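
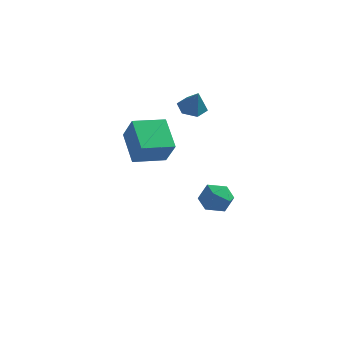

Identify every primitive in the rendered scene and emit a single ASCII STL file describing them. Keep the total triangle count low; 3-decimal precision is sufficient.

solid 
facet normal -0.154 0.515 0.843
outer loop
vertex -1.863 3.371 -3.145
vertex -2.149 2.429 -2.622
vertex -1.085 2.761 -2.631
endloop
endfacet
facet normal 0.352 0.824 0.445
outer loop
vertex -1.863 3.371 -3.145
vertex -1.085 2.761 -2.631
vertex -0.872 3.209 -3.629
endloop
endfacet
facet normal 0.067 0.979 -0.190
outer loop
vertex -1.863 3.371 -3.145
vertex -0.872 3.209 -3.629
vertex -1.805 3.155 -4.237
endloop
endfacet
facet normal -0.614 0.767 -0.184
outer loop
vertex -1.863 3.371 -3.145
vertex -1.805 3.155 -4.237
vertex -2.594 2.673 -3.615
endloop
endfacet
facet normal -0.750 0.480 0.454
outer loop
vertex -1.863 3.371 -3.145
vertex -2.594 2.673 -3.615
vertex -2.149 2.429 -2.622
endloop
endfacet
facet normal 0.873 0.347 0.342
outer loop
vertex -0.872 3.209 -3.629
vertex -1.085 2.761 -2.631
vertex -0.546 2.167 -3.405
endloop
endfacet
facet normal 0.056 -0.152 0.987
outer loop
vertex -1.085 2.761 -2.631
vertex -2.149 2.429 -2.622
vertex -1.335 1.685 -2.783
endloop
endfacet
facet normal -0.911 -0.208 0.357
outer loop
vertex -2.149 2.429 -2.622
vertex -2.594 2.673 -3.615
vertex -2.268 1.631 -3.391
endloop
endfacet
facet normal -0.690 0.256 -0.677
outer loop
vertex -2.594 2.673 -3.615
vertex -1.805 3.155 -4.237
vertex -2.055 2.079 -4.389
endloop
endfacet
facet normal 0.412 0.600 -0.686
outer loop
vertex -1.805 3.155 -4.237
vertex -0.872 3.209 -3.629
vertex -0.991 2.411 -4.398
endloop
endfacet
facet normal 0.614 -0.767 0.184
outer loop
vertex -1.277 1.469 -3.875
vertex -0.546 2.167 -3.405
vertex -1.335 1.685 -2.783
endloop
endfacet
facet normal -0.067 -0.979 0.190
outer loop
vertex -1.277 1.469 -3.875
vertex -1.335 1.685 -2.783
vertex -2.268 1.631 -3.391
endloop
endfacet
facet normal -0.352 -0.824 -0.445
outer loop
vertex -1.277 1.469 -3.875
vertex -2.268 1.631 -3.391
vertex -2.055 2.079 -4.389
endloop
endfacet
facet normal 0.154 -0.515 -0.843
outer loop
vertex -1.277 1.469 -3.875
vertex -2.055 2.079 -4.389
vertex -0.991 2.411 -4.398
endloop
endfacet
facet normal 0.750 -0.480 -0.454
outer loop
vertex -1.277 1.469 -3.875
vertex -0.991 2.411 -4.398
vertex -0.546 2.167 -3.405
endloop
endfacet
facet normal 0.690 -0.256 0.677
outer loop
vertex -1.335 1.685 -2.783
vertex -0.546 2.167 -3.405
vertex -1.085 2.761 -2.631
endloop
endfacet
facet normal -0.412 -0.600 0.686
outer loop
vertex -2.268 1.631 -3.391
vertex -1.335 1.685 -2.783
vertex -2.149 2.429 -2.622
endloop
endfacet
facet normal -0.873 -0.347 -0.342
outer loop
vertex -2.055 2.079 -4.389
vertex -2.268 1.631 -3.391
vertex -2.594 2.673 -3.615
endloop
endfacet
facet normal -0.056 0.152 -0.987
outer loop
vertex -0.991 2.411 -4.398
vertex -2.055 2.079 -4.389
vertex -1.805 3.155 -4.237
endloop
endfacet
facet normal 0.911 0.208 -0.357
outer loop
vertex -0.546 2.167 -3.405
vertex -0.991 2.411 -4.398
vertex -0.872 3.209 -3.629
endloop
endfacet
facet normal -0.596 -0.798 0.090
outer loop
vertex -1.497 -5.192 3.213
vertex -2.786 -4.085 4.481
vertex -2.409 -4.667 1.827
endloop
endfacet
facet normal 0.608 -0.522 -0.598
outer loop
vertex -1.294 -3.175 1.659
vertex -1.497 -5.192 3.213
vertex -2.409 -4.667 1.827
endloop
endfacet
facet normal -0.596 -0.798 0.090
outer loop
vertex -2.409 -4.667 1.827
vertex -2.786 -4.085 4.481
vertex -3.698 -3.56 3.095
endloop
endfacet
facet normal -0.524 0.302 -0.796
outer loop
vertex -3.698 -3.56 3.095
vertex -1.294 -3.175 1.659
vertex -2.409 -4.667 1.827
endloop
endfacet
facet normal 0.524 -0.302 0.796
outer loop
vertex -1.497 -5.192 3.213
vertex -1.671 -2.593 4.313
vertex -2.786 -4.085 4.481
endloop
endfacet
facet normal 0.608 -0.522 -0.598
outer loop
vertex -0.382 -3.7 3.045
vertex -1.497 -5.192 3.213
vertex -1.294 -3.175 1.659
endloop
endfacet
facet normal 0.524 -0.302 0.796
outer loop
vertex -0.382 -3.7 3.045
vertex -1.671 -2.593 4.313
vertex -1.497 -5.192 3.213
endloop
endfacet
facet normal -0.608 0.522 0.598
outer loop
vertex -2.786 -4.085 4.481
vertex -1.671 -2.593 4.313
vertex -3.698 -3.56 3.095
endloop
endfacet
facet normal -0.524 0.302 -0.796
outer loop
vertex -2.583 -2.068 2.927
vertex -1.294 -3.175 1.659
vertex -3.698 -3.56 3.095
endloop
endfacet
facet normal -0.608 0.522 0.598
outer loop
vertex -3.698 -3.56 3.095
vertex -1.671 -2.593 4.313
vertex -2.583 -2.068 2.927
endloop
endfacet
facet normal 0.596 0.798 -0.090
outer loop
vertex -2.583 -2.068 2.927
vertex -0.382 -3.7 3.045
vertex -1.294 -3.175 1.659
endloop
endfacet
facet normal 0.596 0.798 -0.090
outer loop
vertex -1.671 -2.593 4.313
vertex -0.382 -3.7 3.045
vertex -2.583 -2.068 2.927
endloop
endfacet
facet normal -0.428 0.297 -0.854
outer loop
vertex -2.45 1.858 2.762
vertex -3.055 2.303 3.22
vertex -2.306 2.698 2.982
endloop
endfacet
facet normal 0.987 -0.159 -0.038
outer loop
vertex -2.45 1.858 2.762
vertex -2.306 2.698 2.982
vertex -2.385 1.837 4.56
endloop
endfacet
facet normal -0.428 0.296 -0.854
outer loop
vertex -2.306 2.698 2.982
vertex -3.055 2.303 3.22
vertex -2.911 3.143 3.439
endloop
endfacet
facet normal 0.714 0.599 0.362
outer loop
vertex -2.306 2.698 2.982
vertex -2.911 3.143 3.439
vertex -2.385 1.837 4.56
endloop
endfacet
facet normal -0.427 0.296 -0.854
outer loop
vertex -2.911 3.143 3.439
vertex -3.055 2.303 3.22
vertex -3.661 2.748 3.677
endloop
endfacet
facet normal -0.086 0.629 0.773
outer loop
vertex -2.911 3.143 3.439
vertex -3.661 2.748 3.677
vertex -2.385 1.837 4.56
endloop
endfacet
facet normal -0.427 0.296 -0.854
outer loop
vertex -3.661 2.748 3.677
vertex -3.055 2.303 3.22
vertex -3.805 1.908 3.458
endloop
endfacet
facet normal -0.613 -0.099 0.784
outer loop
vertex -3.661 2.748 3.677
vertex -3.805 1.908 3.458
vertex -2.385 1.837 4.56
endloop
endfacet
facet normal -0.428 0.297 -0.854
outer loop
vertex -3.805 1.908 3.458
vertex -3.055 2.303 3.22
vertex -3.2 1.463 3.0
endloop
endfacet
facet normal -0.341 -0.858 0.384
outer loop
vertex -3.805 1.908 3.458
vertex -3.2 1.463 3.0
vertex -2.385 1.837 4.56
endloop
endfacet
facet normal -0.428 0.297 -0.854
outer loop
vertex -3.2 1.463 3.0
vertex -3.055 2.303 3.22
vertex -2.45 1.858 2.762
endloop
endfacet
facet normal 0.459 -0.888 -0.027
outer loop
vertex -3.2 1.463 3.0
vertex -2.45 1.858 2.762
vertex -2.385 1.837 4.56
endloop
endfacet

endsolid


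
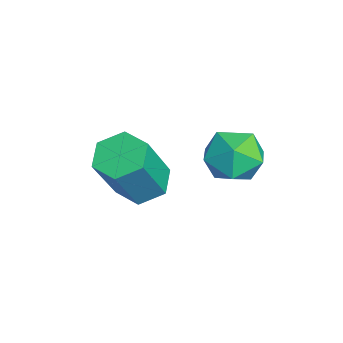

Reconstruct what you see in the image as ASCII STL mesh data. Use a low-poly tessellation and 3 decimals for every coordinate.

solid 
facet normal -0.372 0.320 -0.871
outer loop
vertex -2.364 0.359 -3.428
vertex -2.809 -0.042 -3.385
vertex -2.877 0.508 -3.154
endloop
endfacet
facet normal 0.362 0.914 0.181
outer loop
vertex -2.364 0.359 -3.428
vertex -2.877 0.508 -3.154
vertex -1.786 -0.138 -2.078
endloop
endfacet
facet normal 0.363 0.914 0.180
outer loop
vertex -1.786 -0.138 -2.078
vertex -2.877 0.508 -3.154
vertex -2.299 0.012 -1.804
endloop
endfacet
facet normal 0.372 -0.320 0.871
outer loop
vertex -1.786 -0.138 -2.078
vertex -2.299 0.012 -1.804
vertex -2.231 -0.538 -2.035
endloop
endfacet
facet normal -0.373 0.320 -0.871
outer loop
vertex -2.877 0.508 -3.154
vertex -2.809 -0.042 -3.385
vertex -3.321 0.107 -3.111
endloop
endfacet
facet normal -0.559 0.671 0.486
outer loop
vertex -2.877 0.508 -3.154
vertex -3.321 0.107 -3.111
vertex -2.299 0.012 -1.804
endloop
endfacet
facet normal -0.559 0.672 0.486
outer loop
vertex -2.299 0.012 -1.804
vertex -3.321 0.107 -3.111
vertex -2.744 -0.389 -1.761
endloop
endfacet
facet normal 0.372 -0.320 0.871
outer loop
vertex -2.299 0.012 -1.804
vertex -2.744 -0.389 -1.761
vertex -2.231 -0.538 -2.035
endloop
endfacet
facet normal -0.373 0.321 -0.871
outer loop
vertex -3.321 0.107 -3.111
vertex -2.809 -0.042 -3.385
vertex -3.254 -0.442 -3.342
endloop
endfacet
facet normal -0.921 -0.241 0.305
outer loop
vertex -3.321 0.107 -3.111
vertex -3.254 -0.442 -3.342
vertex -2.744 -0.389 -1.761
endloop
endfacet
facet normal -0.921 -0.242 0.305
outer loop
vertex -2.744 -0.389 -1.761
vertex -3.254 -0.442 -3.342
vertex -2.676 -0.939 -1.992
endloop
endfacet
facet normal 0.372 -0.320 0.871
outer loop
vertex -2.744 -0.389 -1.761
vertex -2.676 -0.939 -1.992
vertex -2.231 -0.538 -2.035
endloop
endfacet
facet normal -0.372 0.320 -0.871
outer loop
vertex -3.254 -0.442 -3.342
vertex -2.809 -0.042 -3.385
vertex -2.741 -0.592 -3.616
endloop
endfacet
facet normal -0.364 -0.914 -0.181
outer loop
vertex -3.254 -0.442 -3.342
vertex -2.741 -0.592 -3.616
vertex -2.676 -0.939 -1.992
endloop
endfacet
facet normal -0.362 -0.914 -0.181
outer loop
vertex -2.676 -0.939 -1.992
vertex -2.741 -0.592 -3.616
vertex -2.163 -1.088 -2.266
endloop
endfacet
facet normal 0.372 -0.320 0.871
outer loop
vertex -2.676 -0.939 -1.992
vertex -2.163 -1.088 -2.266
vertex -2.231 -0.538 -2.035
endloop
endfacet
facet normal -0.372 0.320 -0.871
outer loop
vertex -2.741 -0.592 -3.616
vertex -2.809 -0.042 -3.385
vertex -2.296 -0.191 -3.659
endloop
endfacet
facet normal 0.559 -0.672 -0.486
outer loop
vertex -2.741 -0.592 -3.616
vertex -2.296 -0.191 -3.659
vertex -2.163 -1.088 -2.266
endloop
endfacet
facet normal 0.559 -0.672 -0.486
outer loop
vertex -2.163 -1.088 -2.266
vertex -2.296 -0.191 -3.659
vertex -1.719 -0.687 -2.309
endloop
endfacet
facet normal 0.373 -0.320 0.871
outer loop
vertex -2.163 -1.088 -2.266
vertex -1.719 -0.687 -2.309
vertex -2.231 -0.538 -2.035
endloop
endfacet
facet normal -0.372 0.320 -0.871
outer loop
vertex -2.296 -0.191 -3.659
vertex -2.809 -0.042 -3.385
vertex -2.364 0.359 -3.428
endloop
endfacet
facet normal 0.921 0.242 -0.305
outer loop
vertex -2.296 -0.191 -3.659
vertex -2.364 0.359 -3.428
vertex -1.719 -0.687 -2.309
endloop
endfacet
facet normal 0.921 0.241 -0.306
outer loop
vertex -1.719 -0.687 -2.309
vertex -2.364 0.359 -3.428
vertex -1.786 -0.138 -2.078
endloop
endfacet
facet normal 0.373 -0.321 0.871
outer loop
vertex -1.719 -0.687 -2.309
vertex -1.786 -0.138 -2.078
vertex -2.231 -0.538 -2.035
endloop
endfacet
facet normal -0.632 0.132 0.764
outer loop
vertex -1.973 1.651 -1.38
vertex -1.592 1.235 -0.993
vertex -1.464 1.907 -1.003
endloop
endfacet
facet normal -0.614 0.709 0.347
outer loop
vertex -1.973 1.651 -1.38
vertex -1.464 1.907 -1.003
vertex -1.564 2.132 -1.64
endloop
endfacet
facet normal -0.800 0.511 -0.313
outer loop
vertex -1.973 1.651 -1.38
vertex -1.564 2.132 -1.64
vertex -1.753 1.6 -2.025
endloop
endfacet
facet normal -0.934 -0.189 -0.304
outer loop
vertex -1.973 1.651 -1.38
vertex -1.753 1.6 -2.025
vertex -1.771 1.046 -1.625
endloop
endfacet
facet normal -0.830 -0.424 0.362
outer loop
vertex -1.973 1.651 -1.38
vertex -1.771 1.046 -1.625
vertex -1.592 1.235 -0.993
endloop
endfacet
facet normal 0.061 0.944 0.324
outer loop
vertex -1.564 2.132 -1.64
vertex -1.464 1.907 -1.003
vertex -0.929 2.014 -1.415
endloop
endfacet
facet normal 0.031 0.009 0.999
outer loop
vertex -1.464 1.907 -1.003
vertex -1.592 1.235 -0.993
vertex -0.947 1.46 -1.015
endloop
endfacet
facet normal -0.289 -0.892 0.349
outer loop
vertex -1.592 1.235 -0.993
vertex -1.771 1.046 -1.625
vertex -1.136 0.928 -1.4
endloop
endfacet
facet normal -0.458 -0.510 -0.728
outer loop
vertex -1.771 1.046 -1.625
vertex -1.753 1.6 -2.025
vertex -1.236 1.153 -2.037
endloop
endfacet
facet normal -0.243 0.624 -0.743
outer loop
vertex -1.753 1.6 -2.025
vertex -1.564 2.132 -1.64
vertex -1.108 1.825 -2.047
endloop
endfacet
facet normal 0.934 0.189 0.304
outer loop
vertex -0.727 1.409 -1.66
vertex -0.929 2.014 -1.415
vertex -0.947 1.46 -1.015
endloop
endfacet
facet normal 0.800 -0.511 0.313
outer loop
vertex -0.727 1.409 -1.66
vertex -0.947 1.46 -1.015
vertex -1.136 0.928 -1.4
endloop
endfacet
facet normal 0.614 -0.709 -0.347
outer loop
vertex -0.727 1.409 -1.66
vertex -1.136 0.928 -1.4
vertex -1.236 1.153 -2.037
endloop
endfacet
facet normal 0.632 -0.132 -0.764
outer loop
vertex -0.727 1.409 -1.66
vertex -1.236 1.153 -2.037
vertex -1.108 1.825 -2.047
endloop
endfacet
facet normal 0.830 0.424 -0.362
outer loop
vertex -0.727 1.409 -1.66
vertex -1.108 1.825 -2.047
vertex -0.929 2.014 -1.415
endloop
endfacet
facet normal 0.458 0.510 0.728
outer loop
vertex -0.947 1.46 -1.015
vertex -0.929 2.014 -1.415
vertex -1.464 1.907 -1.003
endloop
endfacet
facet normal 0.243 -0.624 0.743
outer loop
vertex -1.136 0.928 -1.4
vertex -0.947 1.46 -1.015
vertex -1.592 1.235 -0.993
endloop
endfacet
facet normal -0.061 -0.944 -0.324
outer loop
vertex -1.236 1.153 -2.037
vertex -1.136 0.928 -1.4
vertex -1.771 1.046 -1.625
endloop
endfacet
facet normal -0.031 -0.009 -0.999
outer loop
vertex -1.108 1.825 -2.047
vertex -1.236 1.153 -2.037
vertex -1.753 1.6 -2.025
endloop
endfacet
facet normal 0.289 0.892 -0.349
outer loop
vertex -0.929 2.014 -1.415
vertex -1.108 1.825 -2.047
vertex -1.564 2.132 -1.64
endloop
endfacet

endsolid


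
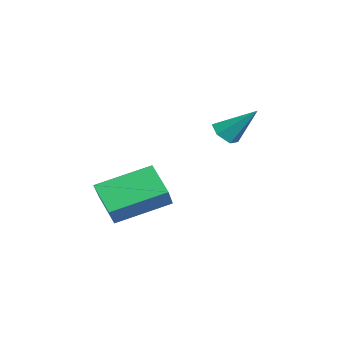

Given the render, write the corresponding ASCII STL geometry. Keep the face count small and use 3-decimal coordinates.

solid 
facet normal -0.283 -0.642 -0.713
outer loop
vertex 1.903 2.329 0.399
vertex 1.467 2.631 0.3
vertex 1.927 2.725 0.033
endloop
endfacet
facet normal 0.999 -0.014 0.051
outer loop
vertex 1.903 2.329 0.399
vertex 1.927 2.725 0.033
vertex 1.873 3.549 1.32
endloop
endfacet
facet normal -0.283 -0.641 -0.714
outer loop
vertex 1.927 2.725 0.033
vertex 1.467 2.631 0.3
vertex 1.491 3.028 -0.066
endloop
endfacet
facet normal 0.580 0.697 -0.422
outer loop
vertex 1.927 2.725 0.033
vertex 1.491 3.028 -0.066
vertex 1.873 3.549 1.32
endloop
endfacet
facet normal -0.285 -0.640 -0.713
outer loop
vertex 1.491 3.028 -0.066
vertex 1.467 2.631 0.3
vertex 1.031 2.934 0.202
endloop
endfacet
facet normal -0.332 0.910 -0.250
outer loop
vertex 1.491 3.028 -0.066
vertex 1.031 2.934 0.202
vertex 1.873 3.549 1.32
endloop
endfacet
facet normal -0.285 -0.641 -0.712
outer loop
vertex 1.031 2.934 0.202
vertex 1.467 2.631 0.3
vertex 1.007 2.538 0.568
endloop
endfacet
facet normal -0.822 0.412 0.392
outer loop
vertex 1.031 2.934 0.202
vertex 1.007 2.538 0.568
vertex 1.873 3.549 1.32
endloop
endfacet
facet normal -0.285 -0.642 -0.712
outer loop
vertex 1.007 2.538 0.568
vertex 1.467 2.631 0.3
vertex 1.443 2.235 0.667
endloop
endfacet
facet normal -0.403 -0.298 0.865
outer loop
vertex 1.007 2.538 0.568
vertex 1.443 2.235 0.667
vertex 1.873 3.549 1.32
endloop
endfacet
facet normal -0.283 -0.643 -0.712
outer loop
vertex 1.443 2.235 0.667
vertex 1.467 2.631 0.3
vertex 1.903 2.329 0.399
endloop
endfacet
facet normal 0.508 -0.511 0.693
outer loop
vertex 1.443 2.235 0.667
vertex 1.903 2.329 0.399
vertex 1.873 3.549 1.32
endloop
endfacet
facet normal -0.688 -0.325 0.649
outer loop
vertex 2.846 -1.441 -1.209
vertex 2.655 0.314 -0.533
vertex 2.006 -1.23 -1.995
endloop
endfacet
facet normal 0.101 -0.929 -0.357
outer loop
vertex 2.845 -0.834 -2.787
vertex 2.846 -1.441 -1.209
vertex 2.006 -1.23 -1.995
endloop
endfacet
facet normal -0.688 -0.325 0.649
outer loop
vertex 2.006 -1.23 -1.995
vertex 2.655 0.314 -0.533
vertex 1.814 0.525 -1.319
endloop
endfacet
facet normal -0.719 0.180 -0.671
outer loop
vertex 1.814 0.525 -1.319
vertex 2.845 -0.834 -2.787
vertex 2.006 -1.23 -1.995
endloop
endfacet
facet normal 0.719 -0.180 0.671
outer loop
vertex 2.846 -1.441 -1.209
vertex 3.494 0.71 -1.325
vertex 2.655 0.314 -0.533
endloop
endfacet
facet normal 0.101 -0.929 -0.357
outer loop
vertex 3.686 -1.045 -2.001
vertex 2.846 -1.441 -1.209
vertex 2.845 -0.834 -2.787
endloop
endfacet
facet normal 0.718 -0.180 0.672
outer loop
vertex 3.686 -1.045 -2.001
vertex 3.494 0.71 -1.325
vertex 2.846 -1.441 -1.209
endloop
endfacet
facet normal -0.101 0.929 0.357
outer loop
vertex 2.655 0.314 -0.533
vertex 3.494 0.71 -1.325
vertex 1.814 0.525 -1.319
endloop
endfacet
facet normal -0.718 0.181 -0.672
outer loop
vertex 2.654 0.921 -2.111
vertex 2.845 -0.834 -2.787
vertex 1.814 0.525 -1.319
endloop
endfacet
facet normal -0.101 0.929 0.357
outer loop
vertex 1.814 0.525 -1.319
vertex 3.494 0.71 -1.325
vertex 2.654 0.921 -2.111
endloop
endfacet
facet normal 0.688 0.325 -0.649
outer loop
vertex 2.654 0.921 -2.111
vertex 3.686 -1.045 -2.001
vertex 2.845 -0.834 -2.787
endloop
endfacet
facet normal 0.688 0.325 -0.648
outer loop
vertex 3.494 0.71 -1.325
vertex 3.686 -1.045 -2.001
vertex 2.654 0.921 -2.111
endloop
endfacet

endsolid


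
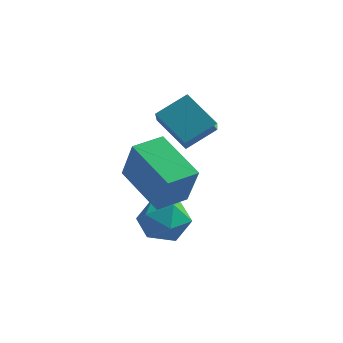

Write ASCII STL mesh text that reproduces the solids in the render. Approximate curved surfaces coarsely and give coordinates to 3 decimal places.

solid 
facet normal -0.760 0.170 0.628
outer loop
vertex -0.895 0.313 1.05
vertex -1.399 1.476 0.125
vertex -1.647 -0.551 0.374
endloop
endfacet
facet normal 0.321 -0.741 0.590
outer loop
vertex -0.461 -0.816 -0.605
vertex -0.895 0.313 1.05
vertex -1.647 -0.551 0.374
endloop
endfacet
facet normal -0.760 0.170 0.627
outer loop
vertex -1.647 -0.551 0.374
vertex -1.399 1.476 0.125
vertex -2.151 0.612 -0.552
endloop
endfacet
facet normal -0.565 -0.650 -0.509
outer loop
vertex -2.151 0.612 -0.552
vertex -0.461 -0.816 -0.605
vertex -1.647 -0.551 0.374
endloop
endfacet
facet normal 0.565 0.650 0.509
outer loop
vertex -0.895 0.313 1.05
vertex -0.213 1.211 -0.854
vertex -1.399 1.476 0.125
endloop
endfacet
facet normal 0.321 -0.741 0.590
outer loop
vertex 0.291 0.048 0.072
vertex -0.895 0.313 1.05
vertex -0.461 -0.816 -0.605
endloop
endfacet
facet normal 0.565 0.650 0.509
outer loop
vertex 0.291 0.048 0.072
vertex -0.213 1.211 -0.854
vertex -0.895 0.313 1.05
endloop
endfacet
facet normal -0.321 0.741 -0.589
outer loop
vertex -1.399 1.476 0.125
vertex -0.213 1.211 -0.854
vertex -2.151 0.612 -0.552
endloop
endfacet
facet normal -0.565 -0.650 -0.509
outer loop
vertex -0.965 0.347 -1.53
vertex -0.461 -0.816 -0.605
vertex -2.151 0.612 -0.552
endloop
endfacet
facet normal -0.321 0.741 -0.590
outer loop
vertex -2.151 0.612 -0.552
vertex -0.213 1.211 -0.854
vertex -0.965 0.347 -1.53
endloop
endfacet
facet normal 0.760 -0.170 -0.627
outer loop
vertex -0.965 0.347 -1.53
vertex 0.291 0.048 0.072
vertex -0.461 -0.816 -0.605
endloop
endfacet
facet normal 0.760 -0.170 -0.627
outer loop
vertex -0.213 1.211 -0.854
vertex 0.291 0.048 0.072
vertex -0.965 0.347 -1.53
endloop
endfacet
facet normal -0.207 -0.256 0.944
outer loop
vertex -1.127 -1.877 -2.82
vertex -0.919 -2.81 -3.027
vertex -0.215 -2.21 -2.71
endloop
endfacet
facet normal 0.041 0.413 0.910
outer loop
vertex -1.127 -1.877 -2.82
vertex -0.215 -2.21 -2.71
vertex -0.369 -1.328 -3.103
endloop
endfacet
facet normal -0.390 0.786 0.480
outer loop
vertex -1.127 -1.877 -2.82
vertex -0.369 -1.328 -3.103
vertex -1.168 -1.382 -3.663
endloop
endfacet
facet normal -0.904 0.348 0.248
outer loop
vertex -1.127 -1.877 -2.82
vertex -1.168 -1.382 -3.663
vertex -1.508 -2.298 -3.616
endloop
endfacet
facet normal -0.792 -0.295 0.535
outer loop
vertex -1.127 -1.877 -2.82
vertex -1.508 -2.298 -3.616
vertex -0.919 -2.81 -3.027
endloop
endfacet
facet normal 0.688 0.392 0.611
outer loop
vertex -0.369 -1.328 -3.103
vertex -0.215 -2.21 -2.71
vertex 0.308 -1.922 -3.484
endloop
endfacet
facet normal 0.286 -0.688 0.667
outer loop
vertex -0.215 -2.21 -2.71
vertex -0.919 -2.81 -3.027
vertex -0.032 -2.838 -3.437
endloop
endfacet
facet normal -0.658 -0.753 0.004
outer loop
vertex -0.919 -2.81 -3.027
vertex -1.508 -2.298 -3.616
vertex -0.831 -2.892 -3.997
endloop
endfacet
facet normal -0.840 0.288 -0.460
outer loop
vertex -1.508 -2.298 -3.616
vertex -1.168 -1.382 -3.663
vertex -0.985 -2.01 -4.39
endloop
endfacet
facet normal -0.008 0.996 -0.085
outer loop
vertex -1.168 -1.382 -3.663
vertex -0.369 -1.328 -3.103
vertex -0.281 -1.41 -4.073
endloop
endfacet
facet normal 0.904 -0.348 -0.248
outer loop
vertex -0.073 -2.343 -4.28
vertex 0.308 -1.922 -3.484
vertex -0.032 -2.838 -3.437
endloop
endfacet
facet normal 0.390 -0.786 -0.480
outer loop
vertex -0.073 -2.343 -4.28
vertex -0.032 -2.838 -3.437
vertex -0.831 -2.892 -3.997
endloop
endfacet
facet normal -0.041 -0.413 -0.910
outer loop
vertex -0.073 -2.343 -4.28
vertex -0.831 -2.892 -3.997
vertex -0.985 -2.01 -4.39
endloop
endfacet
facet normal 0.207 0.256 -0.944
outer loop
vertex -0.073 -2.343 -4.28
vertex -0.985 -2.01 -4.39
vertex -0.281 -1.41 -4.073
endloop
endfacet
facet normal 0.792 0.295 -0.535
outer loop
vertex -0.073 -2.343 -4.28
vertex -0.281 -1.41 -4.073
vertex 0.308 -1.922 -3.484
endloop
endfacet
facet normal 0.840 -0.288 0.460
outer loop
vertex -0.032 -2.838 -3.437
vertex 0.308 -1.922 -3.484
vertex -0.215 -2.21 -2.71
endloop
endfacet
facet normal 0.008 -0.996 0.085
outer loop
vertex -0.831 -2.892 -3.997
vertex -0.032 -2.838 -3.437
vertex -0.919 -2.81 -3.027
endloop
endfacet
facet normal -0.688 -0.392 -0.611
outer loop
vertex -0.985 -2.01 -4.39
vertex -0.831 -2.892 -3.997
vertex -1.508 -2.298 -3.616
endloop
endfacet
facet normal -0.286 0.688 -0.667
outer loop
vertex -0.281 -1.41 -4.073
vertex -0.985 -2.01 -4.39
vertex -1.168 -1.382 -3.663
endloop
endfacet
facet normal 0.658 0.753 -0.004
outer loop
vertex 0.308 -1.922 -3.484
vertex -0.281 -1.41 -4.073
vertex -0.369 -1.328 -3.103
endloop
endfacet
facet normal -0.804 0.406 0.435
outer loop
vertex -1.449 -2.648 -0.107
vertex -0.871 -1.6 -0.017
vertex -2.068 -2.171 -1.695
endloop
endfacet
facet normal -0.482 -0.873 -0.074
outer loop
vertex -0.429 -3.0 -2.583
vertex -1.449 -2.648 -0.107
vertex -2.068 -2.171 -1.695
endloop
endfacet
facet normal -0.804 0.406 0.435
outer loop
vertex -2.068 -2.171 -1.695
vertex -0.871 -1.6 -0.017
vertex -1.49 -1.123 -1.606
endloop
endfacet
facet normal -0.350 0.269 -0.897
outer loop
vertex -1.49 -1.123 -1.606
vertex -0.429 -3.0 -2.583
vertex -2.068 -2.171 -1.695
endloop
endfacet
facet normal 0.350 -0.270 0.897
outer loop
vertex -1.449 -2.648 -0.107
vertex 0.768 -2.429 -0.905
vertex -0.871 -1.6 -0.017
endloop
endfacet
facet normal -0.482 -0.873 -0.074
outer loop
vertex 0.19 -3.477 -0.994
vertex -1.449 -2.648 -0.107
vertex -0.429 -3.0 -2.583
endloop
endfacet
facet normal 0.350 -0.269 0.897
outer loop
vertex 0.19 -3.477 -0.994
vertex 0.768 -2.429 -0.905
vertex -1.449 -2.648 -0.107
endloop
endfacet
facet normal 0.482 0.873 0.074
outer loop
vertex -0.871 -1.6 -0.017
vertex 0.768 -2.429 -0.905
vertex -1.49 -1.123 -1.606
endloop
endfacet
facet normal -0.349 0.270 -0.897
outer loop
vertex 0.149 -1.952 -2.493
vertex -0.429 -3.0 -2.583
vertex -1.49 -1.123 -1.606
endloop
endfacet
facet normal 0.482 0.873 0.074
outer loop
vertex -1.49 -1.123 -1.606
vertex 0.768 -2.429 -0.905
vertex 0.149 -1.952 -2.493
endloop
endfacet
facet normal 0.804 -0.406 -0.435
outer loop
vertex 0.149 -1.952 -2.493
vertex 0.19 -3.477 -0.994
vertex -0.429 -3.0 -2.583
endloop
endfacet
facet normal 0.803 -0.406 -0.435
outer loop
vertex 0.768 -2.429 -0.905
vertex 0.19 -3.477 -0.994
vertex 0.149 -1.952 -2.493
endloop
endfacet

endsolid


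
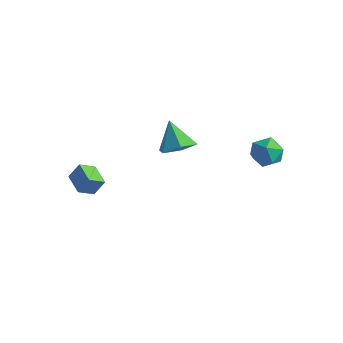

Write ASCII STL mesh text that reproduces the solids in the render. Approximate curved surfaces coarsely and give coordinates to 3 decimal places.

solid 
facet normal 0.492 -0.180 -0.852
outer loop
vertex -1.401 1.313 -2.012
vertex -2.039 1.83 -2.49
vertex -1.264 2.245 -2.13
endloop
endfacet
facet normal 0.528 0.030 0.849
outer loop
vertex -1.401 1.313 -2.012
vertex -1.264 2.245 -2.13
vertex -2.801 2.11 -1.17
endloop
endfacet
facet normal 0.492 -0.181 -0.852
outer loop
vertex -1.264 2.245 -2.13
vertex -2.039 1.83 -2.49
vertex -1.901 2.763 -2.608
endloop
endfacet
facet normal 0.260 0.808 0.529
outer loop
vertex -1.264 2.245 -2.13
vertex -1.901 2.763 -2.608
vertex -2.801 2.11 -1.17
endloop
endfacet
facet normal 0.492 -0.181 -0.852
outer loop
vertex -1.901 2.763 -2.608
vertex -2.039 1.83 -2.49
vertex -2.676 2.348 -2.968
endloop
endfacet
facet normal -0.499 0.863 0.080
outer loop
vertex -1.901 2.763 -2.608
vertex -2.676 2.348 -2.968
vertex -2.801 2.11 -1.17
endloop
endfacet
facet normal 0.492 -0.181 -0.852
outer loop
vertex -2.676 2.348 -2.968
vertex -2.039 1.83 -2.49
vertex -2.814 1.415 -2.85
endloop
endfacet
facet normal -0.989 0.140 -0.050
outer loop
vertex -2.676 2.348 -2.968
vertex -2.814 1.415 -2.85
vertex -2.801 2.11 -1.17
endloop
endfacet
facet normal 0.492 -0.180 -0.852
outer loop
vertex -2.814 1.415 -2.85
vertex -2.039 1.83 -2.49
vertex -2.176 0.898 -2.372
endloop
endfacet
facet normal -0.720 -0.639 0.270
outer loop
vertex -2.814 1.415 -2.85
vertex -2.176 0.898 -2.372
vertex -2.801 2.11 -1.17
endloop
endfacet
facet normal 0.492 -0.180 -0.852
outer loop
vertex -2.176 0.898 -2.372
vertex -2.039 1.83 -2.49
vertex -1.401 1.313 -2.012
endloop
endfacet
facet normal 0.038 -0.694 0.719
outer loop
vertex -2.176 0.898 -2.372
vertex -1.401 1.313 -2.012
vertex -2.801 2.11 -1.17
endloop
endfacet
facet normal -0.315 0.860 0.401
outer loop
vertex 2.465 3.38 -0.994
vertex 1.677 3.045 -0.895
vertex 2.261 2.966 -0.266
endloop
endfacet
facet normal 0.377 0.756 0.535
outer loop
vertex 2.465 3.38 -0.994
vertex 2.261 2.966 -0.266
vertex 3.032 2.841 -0.633
endloop
endfacet
facet normal 0.716 0.692 -0.090
outer loop
vertex 2.465 3.38 -0.994
vertex 3.032 2.841 -0.633
vertex 2.923 2.842 -1.488
endloop
endfacet
facet normal 0.232 0.758 -0.610
outer loop
vertex 2.465 3.38 -0.994
vertex 2.923 2.842 -1.488
vertex 2.086 2.968 -1.65
endloop
endfacet
facet normal -0.405 0.861 -0.307
outer loop
vertex 2.465 3.38 -0.994
vertex 2.086 2.968 -1.65
vertex 1.677 3.045 -0.895
endloop
endfacet
facet normal 0.444 0.137 0.886
outer loop
vertex 3.032 2.841 -0.633
vertex 2.261 2.966 -0.266
vertex 2.594 2.172 -0.31
endloop
endfacet
facet normal -0.678 0.306 0.668
outer loop
vertex 2.261 2.966 -0.266
vertex 1.677 3.045 -0.895
vertex 1.757 2.298 -0.472
endloop
endfacet
facet normal -0.823 0.308 -0.477
outer loop
vertex 1.677 3.045 -0.895
vertex 2.086 2.968 -1.65
vertex 1.648 2.299 -1.327
endloop
endfacet
facet normal 0.209 0.141 -0.968
outer loop
vertex 2.086 2.968 -1.65
vertex 2.923 2.842 -1.488
vertex 2.419 2.174 -1.694
endloop
endfacet
facet normal 0.991 0.035 -0.126
outer loop
vertex 2.923 2.842 -1.488
vertex 3.032 2.841 -0.633
vertex 3.003 2.095 -1.065
endloop
endfacet
facet normal -0.232 -0.758 0.610
outer loop
vertex 2.215 1.76 -0.966
vertex 2.594 2.172 -0.31
vertex 1.757 2.298 -0.472
endloop
endfacet
facet normal -0.716 -0.692 0.090
outer loop
vertex 2.215 1.76 -0.966
vertex 1.757 2.298 -0.472
vertex 1.648 2.299 -1.327
endloop
endfacet
facet normal -0.377 -0.756 -0.535
outer loop
vertex 2.215 1.76 -0.966
vertex 1.648 2.299 -1.327
vertex 2.419 2.174 -1.694
endloop
endfacet
facet normal 0.315 -0.860 -0.401
outer loop
vertex 2.215 1.76 -0.966
vertex 2.419 2.174 -1.694
vertex 3.003 2.095 -1.065
endloop
endfacet
facet normal 0.405 -0.861 0.307
outer loop
vertex 2.215 1.76 -0.966
vertex 3.003 2.095 -1.065
vertex 2.594 2.172 -0.31
endloop
endfacet
facet normal -0.209 -0.141 0.968
outer loop
vertex 1.757 2.298 -0.472
vertex 2.594 2.172 -0.31
vertex 2.261 2.966 -0.266
endloop
endfacet
facet normal -0.991 -0.035 0.126
outer loop
vertex 1.648 2.299 -1.327
vertex 1.757 2.298 -0.472
vertex 1.677 3.045 -0.895
endloop
endfacet
facet normal -0.444 -0.137 -0.886
outer loop
vertex 2.419 2.174 -1.694
vertex 1.648 2.299 -1.327
vertex 2.086 2.968 -1.65
endloop
endfacet
facet normal 0.678 -0.306 -0.668
outer loop
vertex 3.003 2.095 -1.065
vertex 2.419 2.174 -1.694
vertex 2.923 2.842 -1.488
endloop
endfacet
facet normal 0.823 -0.308 0.477
outer loop
vertex 2.594 2.172 -0.31
vertex 3.003 2.095 -1.065
vertex 3.032 2.841 -0.633
endloop
endfacet
facet normal -0.354 -0.423 -0.834
outer loop
vertex -2.936 -3.953 -2.229
vertex -3.943 -3.446 -2.059
vertex -2.655 -3.235 -2.712
endloop
endfacet
facet normal 0.883 -0.445 -0.148
outer loop
vertex -2.337 -2.854 -1.961
vertex -2.936 -3.953 -2.229
vertex -2.655 -3.235 -2.712
endloop
endfacet
facet normal -0.354 -0.423 -0.834
outer loop
vertex -2.655 -3.235 -2.712
vertex -3.943 -3.446 -2.059
vertex -3.662 -2.728 -2.542
endloop
endfacet
facet normal 0.308 0.790 -0.531
outer loop
vertex -3.662 -2.728 -2.542
vertex -2.337 -2.854 -1.961
vertex -2.655 -3.235 -2.712
endloop
endfacet
facet normal -0.308 -0.790 0.531
outer loop
vertex -2.936 -3.953 -2.229
vertex -3.625 -3.065 -1.308
vertex -3.943 -3.446 -2.059
endloop
endfacet
facet normal 0.883 -0.445 -0.148
outer loop
vertex -2.618 -3.572 -1.478
vertex -2.936 -3.953 -2.229
vertex -2.337 -2.854 -1.961
endloop
endfacet
facet normal -0.308 -0.790 0.531
outer loop
vertex -2.618 -3.572 -1.478
vertex -3.625 -3.065 -1.308
vertex -2.936 -3.953 -2.229
endloop
endfacet
facet normal -0.883 0.445 0.148
outer loop
vertex -3.943 -3.446 -2.059
vertex -3.625 -3.065 -1.308
vertex -3.662 -2.728 -2.542
endloop
endfacet
facet normal 0.308 0.790 -0.531
outer loop
vertex -3.344 -2.347 -1.791
vertex -2.337 -2.854 -1.961
vertex -3.662 -2.728 -2.542
endloop
endfacet
facet normal -0.883 0.445 0.148
outer loop
vertex -3.662 -2.728 -2.542
vertex -3.625 -3.065 -1.308
vertex -3.344 -2.347 -1.791
endloop
endfacet
facet normal 0.354 0.423 0.834
outer loop
vertex -3.344 -2.347 -1.791
vertex -2.618 -3.572 -1.478
vertex -2.337 -2.854 -1.961
endloop
endfacet
facet normal 0.354 0.423 0.834
outer loop
vertex -3.625 -3.065 -1.308
vertex -2.618 -3.572 -1.478
vertex -3.344 -2.347 -1.791
endloop
endfacet

endsolid


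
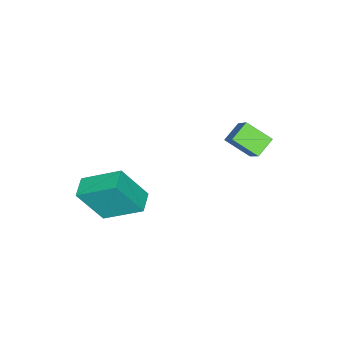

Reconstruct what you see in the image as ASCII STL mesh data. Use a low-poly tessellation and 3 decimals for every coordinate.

solid 
facet normal -0.899 -0.419 0.128
outer loop
vertex 1.59 -1.184 1.571
vertex 0.994 -0.375 0.029
vertex 2.147 -2.686 0.567
endloop
endfacet
facet normal 0.323 -0.440 0.838
outer loop
vertex 2.966 -2.305 0.451
vertex 1.59 -1.184 1.571
vertex 2.147 -2.686 0.567
endloop
endfacet
facet normal -0.899 -0.419 0.127
outer loop
vertex 2.147 -2.686 0.567
vertex 0.994 -0.375 0.029
vertex 1.552 -1.877 -0.974
endloop
endfacet
facet normal 0.294 -0.795 -0.531
outer loop
vertex 1.552 -1.877 -0.974
vertex 2.966 -2.305 0.451
vertex 2.147 -2.686 0.567
endloop
endfacet
facet normal -0.295 0.795 0.531
outer loop
vertex 1.59 -1.184 1.571
vertex 1.813 0.006 -0.087
vertex 0.994 -0.375 0.029
endloop
endfacet
facet normal 0.324 -0.439 0.838
outer loop
vertex 2.408 -0.803 1.454
vertex 1.59 -1.184 1.571
vertex 2.966 -2.305 0.451
endloop
endfacet
facet normal -0.294 0.795 0.531
outer loop
vertex 2.408 -0.803 1.454
vertex 1.813 0.006 -0.087
vertex 1.59 -1.184 1.571
endloop
endfacet
facet normal -0.323 0.440 -0.838
outer loop
vertex 0.994 -0.375 0.029
vertex 1.813 0.006 -0.087
vertex 1.552 -1.877 -0.974
endloop
endfacet
facet normal 0.294 -0.795 -0.531
outer loop
vertex 2.37 -1.496 -1.091
vertex 2.966 -2.305 0.451
vertex 1.552 -1.877 -0.974
endloop
endfacet
facet normal -0.325 0.440 -0.838
outer loop
vertex 1.552 -1.877 -0.974
vertex 1.813 0.006 -0.087
vertex 2.37 -1.496 -1.091
endloop
endfacet
facet normal 0.899 0.419 -0.128
outer loop
vertex 2.37 -1.496 -1.091
vertex 2.408 -0.803 1.454
vertex 2.966 -2.305 0.451
endloop
endfacet
facet normal 0.899 0.419 -0.127
outer loop
vertex 1.813 0.006 -0.087
vertex 2.408 -0.803 1.454
vertex 2.37 -1.496 -1.091
endloop
endfacet
facet normal -0.466 -0.489 -0.738
outer loop
vertex -1.278 1.505 2.747
vertex -2.06 1.591 3.184
vertex -1.479 2.546 2.184
endloop
endfacet
facet normal 0.868 -0.095 -0.486
outer loop
vertex -0.56 3.509 3.636
vertex -1.278 1.505 2.747
vertex -1.479 2.546 2.184
endloop
endfacet
facet normal -0.466 -0.489 -0.738
outer loop
vertex -1.479 2.546 2.184
vertex -2.06 1.591 3.184
vertex -2.261 2.632 2.621
endloop
endfacet
facet normal -0.167 0.867 -0.469
outer loop
vertex -2.261 2.632 2.621
vertex -0.56 3.509 3.636
vertex -1.479 2.546 2.184
endloop
endfacet
facet normal 0.167 -0.867 0.469
outer loop
vertex -1.278 1.505 2.747
vertex -1.141 2.554 4.636
vertex -2.06 1.591 3.184
endloop
endfacet
facet normal 0.868 -0.095 -0.486
outer loop
vertex -0.359 2.468 4.199
vertex -1.278 1.505 2.747
vertex -0.56 3.509 3.636
endloop
endfacet
facet normal 0.167 -0.867 0.469
outer loop
vertex -0.359 2.468 4.199
vertex -1.141 2.554 4.636
vertex -1.278 1.505 2.747
endloop
endfacet
facet normal -0.868 0.095 0.486
outer loop
vertex -2.06 1.591 3.184
vertex -1.141 2.554 4.636
vertex -2.261 2.632 2.621
endloop
endfacet
facet normal -0.167 0.867 -0.469
outer loop
vertex -1.342 3.595 4.073
vertex -0.56 3.509 3.636
vertex -2.261 2.632 2.621
endloop
endfacet
facet normal -0.868 0.095 0.486
outer loop
vertex -2.261 2.632 2.621
vertex -1.141 2.554 4.636
vertex -1.342 3.595 4.073
endloop
endfacet
facet normal 0.466 0.489 0.738
outer loop
vertex -1.342 3.595 4.073
vertex -0.359 2.468 4.199
vertex -0.56 3.509 3.636
endloop
endfacet
facet normal 0.466 0.489 0.738
outer loop
vertex -1.141 2.554 4.636
vertex -0.359 2.468 4.199
vertex -1.342 3.595 4.073
endloop
endfacet

endsolid


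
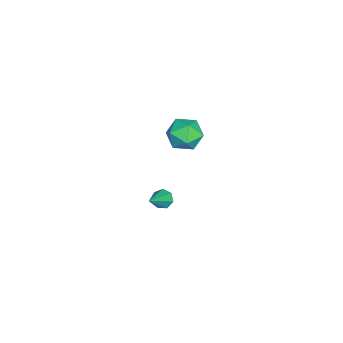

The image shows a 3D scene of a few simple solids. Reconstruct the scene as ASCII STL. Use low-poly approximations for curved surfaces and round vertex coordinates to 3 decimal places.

solid 
facet normal -0.445 0.892 0.076
outer loop
vertex -4.231 3.475 0.637
vertex -4.418 3.281 1.816
vertex -3.401 3.82 1.446
endloop
endfacet
facet normal 0.051 0.898 -0.436
outer loop
vertex -4.231 3.475 0.637
vertex -3.401 3.82 1.446
vertex -3.056 3.298 0.411
endloop
endfacet
facet normal -0.116 0.393 -0.912
outer loop
vertex -4.231 3.475 0.637
vertex -3.056 3.298 0.411
vertex -3.861 2.436 0.142
endloop
endfacet
facet normal -0.717 0.075 -0.693
outer loop
vertex -4.231 3.475 0.637
vertex -3.861 2.436 0.142
vertex -4.702 2.426 1.01
endloop
endfacet
facet normal -0.920 0.384 -0.083
outer loop
vertex -4.231 3.475 0.637
vertex -4.702 2.426 1.01
vertex -4.418 3.281 1.816
endloop
endfacet
facet normal 0.677 0.723 -0.139
outer loop
vertex -3.056 3.298 0.411
vertex -3.401 3.82 1.446
vertex -2.518 2.994 1.45
endloop
endfacet
facet normal -0.127 0.713 0.690
outer loop
vertex -3.401 3.82 1.446
vertex -4.418 3.281 1.816
vertex -3.359 2.984 2.318
endloop
endfacet
facet normal -0.895 -0.109 0.432
outer loop
vertex -4.418 3.281 1.816
vertex -4.702 2.426 1.01
vertex -4.164 2.122 2.049
endloop
endfacet
facet normal -0.567 -0.608 -0.556
outer loop
vertex -4.702 2.426 1.01
vertex -3.861 2.436 0.142
vertex -3.819 1.6 1.014
endloop
endfacet
facet normal 0.405 -0.094 -0.910
outer loop
vertex -3.861 2.436 0.142
vertex -3.056 3.298 0.411
vertex -2.802 2.139 0.644
endloop
endfacet
facet normal 0.717 -0.075 0.693
outer loop
vertex -2.989 1.945 1.823
vertex -2.518 2.994 1.45
vertex -3.359 2.984 2.318
endloop
endfacet
facet normal 0.116 -0.393 0.912
outer loop
vertex -2.989 1.945 1.823
vertex -3.359 2.984 2.318
vertex -4.164 2.122 2.049
endloop
endfacet
facet normal -0.051 -0.898 0.436
outer loop
vertex -2.989 1.945 1.823
vertex -4.164 2.122 2.049
vertex -3.819 1.6 1.014
endloop
endfacet
facet normal 0.445 -0.892 -0.076
outer loop
vertex -2.989 1.945 1.823
vertex -3.819 1.6 1.014
vertex -2.802 2.139 0.644
endloop
endfacet
facet normal 0.920 -0.384 0.083
outer loop
vertex -2.989 1.945 1.823
vertex -2.802 2.139 0.644
vertex -2.518 2.994 1.45
endloop
endfacet
facet normal 0.567 0.608 0.556
outer loop
vertex -3.359 2.984 2.318
vertex -2.518 2.994 1.45
vertex -3.401 3.82 1.446
endloop
endfacet
facet normal -0.405 0.094 0.910
outer loop
vertex -4.164 2.122 2.049
vertex -3.359 2.984 2.318
vertex -4.418 3.281 1.816
endloop
endfacet
facet normal -0.677 -0.723 0.139
outer loop
vertex -3.819 1.6 1.014
vertex -4.164 2.122 2.049
vertex -4.702 2.426 1.01
endloop
endfacet
facet normal 0.127 -0.713 -0.690
outer loop
vertex -2.802 2.139 0.644
vertex -3.819 1.6 1.014
vertex -3.861 2.436 0.142
endloop
endfacet
facet normal 0.895 0.109 -0.432
outer loop
vertex -2.518 2.994 1.45
vertex -2.802 2.139 0.644
vertex -3.056 3.298 0.411
endloop
endfacet
facet normal -0.736 0.253 -0.628
outer loop
vertex 3.404 2.196 1.366
vertex 3.07 2.424 1.849
vertex 3.486 2.724 1.483
endloop
endfacet
facet normal 0.835 -0.008 -0.550
outer loop
vertex 3.404 2.196 1.366
vertex 3.486 2.724 1.483
vertex 4.55 1.916 3.111
endloop
endfacet
facet normal -0.735 0.252 -0.629
outer loop
vertex 3.486 2.724 1.483
vertex 3.07 2.424 1.849
vertex 3.254 3.026 1.875
endloop
endfacet
facet normal 0.708 0.696 -0.117
outer loop
vertex 3.486 2.724 1.483
vertex 3.254 3.026 1.875
vertex 4.55 1.916 3.111
endloop
endfacet
facet normal -0.736 0.252 -0.628
outer loop
vertex 3.254 3.026 1.875
vertex 3.07 2.424 1.849
vertex 2.884 2.874 2.248
endloop
endfacet
facet normal 0.198 0.823 0.532
outer loop
vertex 3.254 3.026 1.875
vertex 2.884 2.874 2.248
vertex 4.55 1.916 3.111
endloop
endfacet
facet normal -0.736 0.253 -0.628
outer loop
vertex 2.884 2.874 2.248
vertex 3.07 2.424 1.849
vertex 2.654 2.384 2.32
endloop
endfacet
facet normal -0.310 0.279 0.909
outer loop
vertex 2.884 2.874 2.248
vertex 2.654 2.384 2.32
vertex 4.55 1.916 3.111
endloop
endfacet
facet normal -0.736 0.252 -0.629
outer loop
vertex 2.654 2.384 2.32
vertex 3.07 2.424 1.849
vertex 2.738 1.923 2.037
endloop
endfacet
facet normal -0.435 -0.527 0.730
outer loop
vertex 2.654 2.384 2.32
vertex 2.738 1.923 2.037
vertex 4.55 1.916 3.111
endloop
endfacet
facet normal -0.736 0.252 -0.628
outer loop
vertex 2.738 1.923 2.037
vertex 3.07 2.424 1.849
vertex 3.071 1.84 1.613
endloop
endfacet
facet normal -0.081 -0.988 0.130
outer loop
vertex 2.738 1.923 2.037
vertex 3.071 1.84 1.613
vertex 4.55 1.916 3.111
endloop
endfacet
facet normal -0.736 0.253 -0.628
outer loop
vertex 3.071 1.84 1.613
vertex 3.07 2.424 1.849
vertex 3.404 2.196 1.366
endloop
endfacet
facet normal 0.484 -0.757 -0.439
outer loop
vertex 3.071 1.84 1.613
vertex 3.404 2.196 1.366
vertex 4.55 1.916 3.111
endloop
endfacet

endsolid


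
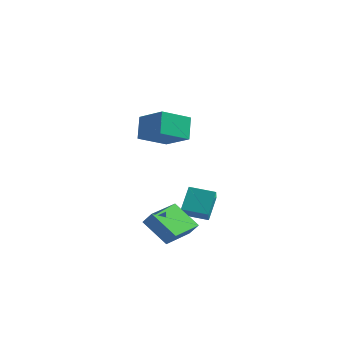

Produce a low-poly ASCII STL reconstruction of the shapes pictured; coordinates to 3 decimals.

solid 
facet normal -0.914 -0.365 0.175
outer loop
vertex -0.93 3.56 -2.527
vertex -1.438 4.414 -3.395
vertex -0.728 2.496 -3.691
endloop
endfacet
facet normal 0.385 -0.647 0.658
outer loop
vertex 0.598 3.026 -3.945
vertex -0.93 3.56 -2.527
vertex -0.728 2.496 -3.691
endloop
endfacet
facet normal -0.914 -0.365 0.175
outer loop
vertex -0.728 2.496 -3.691
vertex -1.438 4.414 -3.395
vertex -1.236 3.351 -4.56
endloop
endfacet
facet normal 0.127 -0.669 -0.732
outer loop
vertex -1.236 3.351 -4.56
vertex 0.598 3.026 -3.945
vertex -0.728 2.496 -3.691
endloop
endfacet
facet normal -0.127 0.669 0.732
outer loop
vertex -0.93 3.56 -2.527
vertex -0.112 4.944 -3.649
vertex -1.438 4.414 -3.395
endloop
endfacet
facet normal 0.384 -0.648 0.658
outer loop
vertex 0.396 4.089 -2.78
vertex -0.93 3.56 -2.527
vertex 0.598 3.026 -3.945
endloop
endfacet
facet normal -0.127 0.669 0.732
outer loop
vertex 0.396 4.089 -2.78
vertex -0.112 4.944 -3.649
vertex -0.93 3.56 -2.527
endloop
endfacet
facet normal -0.385 0.648 -0.658
outer loop
vertex -1.438 4.414 -3.395
vertex -0.112 4.944 -3.649
vertex -1.236 3.351 -4.56
endloop
endfacet
facet normal 0.127 -0.669 -0.732
outer loop
vertex 0.09 3.88 -4.813
vertex 0.598 3.026 -3.945
vertex -1.236 3.351 -4.56
endloop
endfacet
facet normal -0.384 0.647 -0.658
outer loop
vertex -1.236 3.351 -4.56
vertex -0.112 4.944 -3.649
vertex 0.09 3.88 -4.813
endloop
endfacet
facet normal 0.914 0.366 -0.175
outer loop
vertex 0.09 3.88 -4.813
vertex 0.396 4.089 -2.78
vertex 0.598 3.026 -3.945
endloop
endfacet
facet normal 0.914 0.365 -0.175
outer loop
vertex -0.112 4.944 -3.649
vertex 0.396 4.089 -2.78
vertex 0.09 3.88 -4.813
endloop
endfacet
facet normal -0.610 0.006 -0.792
outer loop
vertex -1.366 -0.071 -3.749
vertex -1.289 1.957 -3.792
vertex 0.114 -0.151 -4.889
endloop
endfacet
facet normal -0.038 -0.999 0.021
outer loop
vertex 0.669 -0.157 -4.168
vertex -1.366 -0.071 -3.749
vertex 0.114 -0.151 -4.889
endloop
endfacet
facet normal -0.610 0.006 -0.792
outer loop
vertex 0.114 -0.151 -4.889
vertex -1.289 1.957 -3.792
vertex 0.191 1.877 -4.932
endloop
endfacet
facet normal 0.792 -0.043 -0.610
outer loop
vertex 0.191 1.877 -4.932
vertex 0.669 -0.157 -4.168
vertex 0.114 -0.151 -4.889
endloop
endfacet
facet normal -0.792 0.043 0.610
outer loop
vertex -1.366 -0.071 -3.749
vertex -0.734 1.951 -3.071
vertex -1.289 1.957 -3.792
endloop
endfacet
facet normal -0.038 -0.999 0.021
outer loop
vertex -0.811 -0.077 -3.028
vertex -1.366 -0.071 -3.749
vertex 0.669 -0.157 -4.168
endloop
endfacet
facet normal -0.792 0.043 0.610
outer loop
vertex -0.811 -0.077 -3.028
vertex -0.734 1.951 -3.071
vertex -1.366 -0.071 -3.749
endloop
endfacet
facet normal 0.038 0.999 -0.021
outer loop
vertex -1.289 1.957 -3.792
vertex -0.734 1.951 -3.071
vertex 0.191 1.877 -4.932
endloop
endfacet
facet normal 0.792 -0.043 -0.610
outer loop
vertex 0.746 1.871 -4.211
vertex 0.669 -0.157 -4.168
vertex 0.191 1.877 -4.932
endloop
endfacet
facet normal 0.038 0.999 -0.021
outer loop
vertex 0.191 1.877 -4.932
vertex -0.734 1.951 -3.071
vertex 0.746 1.871 -4.211
endloop
endfacet
facet normal 0.610 -0.006 0.792
outer loop
vertex 0.746 1.871 -4.211
vertex -0.811 -0.077 -3.028
vertex 0.669 -0.157 -4.168
endloop
endfacet
facet normal 0.610 -0.006 0.792
outer loop
vertex -0.734 1.951 -3.071
vertex -0.811 -0.077 -3.028
vertex 0.746 1.871 -4.211
endloop
endfacet
facet normal -0.866 0.209 -0.454
outer loop
vertex -2.666 1.63 2.744
vertex -1.918 3.112 1.998
vertex -2.251 0.839 1.589
endloop
endfacet
facet normal -0.410 -0.814 0.410
outer loop
vertex -0.622 0.448 2.442
vertex -2.666 1.63 2.744
vertex -2.251 0.839 1.589
endloop
endfacet
facet normal -0.866 0.209 -0.454
outer loop
vertex -2.251 0.839 1.589
vertex -1.918 3.112 1.998
vertex -1.503 2.322 0.843
endloop
endfacet
facet normal 0.284 -0.541 -0.791
outer loop
vertex -1.503 2.322 0.843
vertex -0.622 0.448 2.442
vertex -2.251 0.839 1.589
endloop
endfacet
facet normal -0.284 0.542 0.791
outer loop
vertex -2.666 1.63 2.744
vertex -0.289 2.721 2.851
vertex -1.918 3.112 1.998
endloop
endfacet
facet normal -0.411 -0.815 0.410
outer loop
vertex -1.037 1.238 3.597
vertex -2.666 1.63 2.744
vertex -0.622 0.448 2.442
endloop
endfacet
facet normal -0.284 0.541 0.791
outer loop
vertex -1.037 1.238 3.597
vertex -0.289 2.721 2.851
vertex -2.666 1.63 2.744
endloop
endfacet
facet normal 0.410 0.815 -0.410
outer loop
vertex -1.918 3.112 1.998
vertex -0.289 2.721 2.851
vertex -1.503 2.322 0.843
endloop
endfacet
facet normal 0.284 -0.542 -0.791
outer loop
vertex 0.126 1.93 1.696
vertex -0.622 0.448 2.442
vertex -1.503 2.322 0.843
endloop
endfacet
facet normal 0.411 0.814 -0.410
outer loop
vertex -1.503 2.322 0.843
vertex -0.289 2.721 2.851
vertex 0.126 1.93 1.696
endloop
endfacet
facet normal 0.866 -0.209 0.454
outer loop
vertex 0.126 1.93 1.696
vertex -1.037 1.238 3.597
vertex -0.622 0.448 2.442
endloop
endfacet
facet normal 0.866 -0.209 0.454
outer loop
vertex -0.289 2.721 2.851
vertex -1.037 1.238 3.597
vertex 0.126 1.93 1.696
endloop
endfacet

endsolid


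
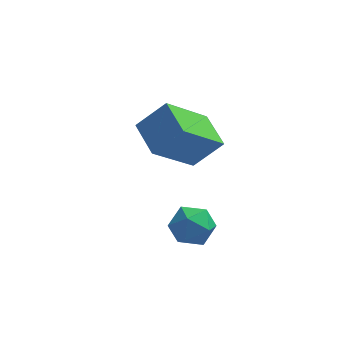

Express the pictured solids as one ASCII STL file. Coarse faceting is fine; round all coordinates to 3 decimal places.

solid 
facet normal -0.536 -0.519 0.665
outer loop
vertex 0.261 -2.02 4.811
vertex -0.302 -1.061 5.106
vertex -0.523 -2.234 4.012
endloop
endfacet
facet normal 0.489 -0.834 -0.257
outer loop
vertex 0.442 -1.299 2.814
vertex 0.261 -2.02 4.811
vertex -0.523 -2.234 4.012
endloop
endfacet
facet normal -0.536 -0.520 0.665
outer loop
vertex -0.523 -2.234 4.012
vertex -0.302 -1.061 5.106
vertex -1.086 -1.276 4.307
endloop
endfacet
facet normal -0.688 -0.188 -0.701
outer loop
vertex -1.086 -1.276 4.307
vertex 0.442 -1.299 2.814
vertex -0.523 -2.234 4.012
endloop
endfacet
facet normal 0.688 0.188 0.701
outer loop
vertex 0.261 -2.02 4.811
vertex 0.663 -0.126 3.908
vertex -0.302 -1.061 5.106
endloop
endfacet
facet normal 0.490 -0.833 -0.256
outer loop
vertex 1.226 -1.084 3.613
vertex 0.261 -2.02 4.811
vertex 0.442 -1.299 2.814
endloop
endfacet
facet normal 0.688 0.188 0.701
outer loop
vertex 1.226 -1.084 3.613
vertex 0.663 -0.126 3.908
vertex 0.261 -2.02 4.811
endloop
endfacet
facet normal -0.490 0.833 0.256
outer loop
vertex -0.302 -1.061 5.106
vertex 0.663 -0.126 3.908
vertex -1.086 -1.276 4.307
endloop
endfacet
facet normal -0.688 -0.188 -0.701
outer loop
vertex -0.121 -0.34 3.109
vertex 0.442 -1.299 2.814
vertex -1.086 -1.276 4.307
endloop
endfacet
facet normal -0.489 0.833 0.257
outer loop
vertex -1.086 -1.276 4.307
vertex 0.663 -0.126 3.908
vertex -0.121 -0.34 3.109
endloop
endfacet
facet normal 0.536 0.519 -0.666
outer loop
vertex -0.121 -0.34 3.109
vertex 1.226 -1.084 3.613
vertex 0.442 -1.299 2.814
endloop
endfacet
facet normal 0.536 0.520 -0.665
outer loop
vertex 0.663 -0.126 3.908
vertex 1.226 -1.084 3.613
vertex -0.121 -0.34 3.109
endloop
endfacet
facet normal -0.916 0.320 0.242
outer loop
vertex 0.221 -3.437 2.386
vertex 0.106 -4.014 2.713
vertex 0.375 -3.491 3.039
endloop
endfacet
facet normal -0.463 0.868 0.181
outer loop
vertex 0.221 -3.437 2.386
vertex 0.375 -3.491 3.039
vertex 0.797 -3.178 2.619
endloop
endfacet
facet normal -0.191 0.856 -0.480
outer loop
vertex 0.221 -3.437 2.386
vertex 0.797 -3.178 2.619
vertex 0.789 -3.508 2.033
endloop
endfacet
facet normal -0.476 0.300 -0.826
outer loop
vertex 0.221 -3.437 2.386
vertex 0.789 -3.508 2.033
vertex 0.362 -4.025 2.091
endloop
endfacet
facet normal -0.924 -0.031 -0.380
outer loop
vertex 0.221 -3.437 2.386
vertex 0.362 -4.025 2.091
vertex 0.106 -4.014 2.713
endloop
endfacet
facet normal 0.071 0.764 0.641
outer loop
vertex 0.797 -3.178 2.619
vertex 0.375 -3.491 3.039
vertex 1.038 -3.595 3.089
endloop
endfacet
facet normal -0.660 -0.122 0.741
outer loop
vertex 0.375 -3.491 3.039
vertex 0.106 -4.014 2.713
vertex 0.611 -4.112 3.147
endloop
endfacet
facet normal -0.674 -0.689 -0.265
outer loop
vertex 0.106 -4.014 2.713
vertex 0.362 -4.025 2.091
vertex 0.603 -4.442 2.561
endloop
endfacet
facet normal 0.051 -0.152 -0.987
outer loop
vertex 0.362 -4.025 2.091
vertex 0.789 -3.508 2.033
vertex 1.025 -4.129 2.141
endloop
endfacet
facet normal 0.512 0.746 -0.427
outer loop
vertex 0.789 -3.508 2.033
vertex 0.797 -3.178 2.619
vertex 1.294 -3.606 2.467
endloop
endfacet
facet normal 0.476 -0.300 0.826
outer loop
vertex 1.179 -4.183 2.794
vertex 1.038 -3.595 3.089
vertex 0.611 -4.112 3.147
endloop
endfacet
facet normal 0.191 -0.856 0.480
outer loop
vertex 1.179 -4.183 2.794
vertex 0.611 -4.112 3.147
vertex 0.603 -4.442 2.561
endloop
endfacet
facet normal 0.463 -0.868 -0.181
outer loop
vertex 1.179 -4.183 2.794
vertex 0.603 -4.442 2.561
vertex 1.025 -4.129 2.141
endloop
endfacet
facet normal 0.916 -0.320 -0.242
outer loop
vertex 1.179 -4.183 2.794
vertex 1.025 -4.129 2.141
vertex 1.294 -3.606 2.467
endloop
endfacet
facet normal 0.924 0.031 0.380
outer loop
vertex 1.179 -4.183 2.794
vertex 1.294 -3.606 2.467
vertex 1.038 -3.595 3.089
endloop
endfacet
facet normal -0.051 0.152 0.987
outer loop
vertex 0.611 -4.112 3.147
vertex 1.038 -3.595 3.089
vertex 0.375 -3.491 3.039
endloop
endfacet
facet normal -0.512 -0.746 0.427
outer loop
vertex 0.603 -4.442 2.561
vertex 0.611 -4.112 3.147
vertex 0.106 -4.014 2.713
endloop
endfacet
facet normal -0.071 -0.764 -0.641
outer loop
vertex 1.025 -4.129 2.141
vertex 0.603 -4.442 2.561
vertex 0.362 -4.025 2.091
endloop
endfacet
facet normal 0.660 0.122 -0.741
outer loop
vertex 1.294 -3.606 2.467
vertex 1.025 -4.129 2.141
vertex 0.789 -3.508 2.033
endloop
endfacet
facet normal 0.674 0.689 0.265
outer loop
vertex 1.038 -3.595 3.089
vertex 1.294 -3.606 2.467
vertex 0.797 -3.178 2.619
endloop
endfacet

endsolid


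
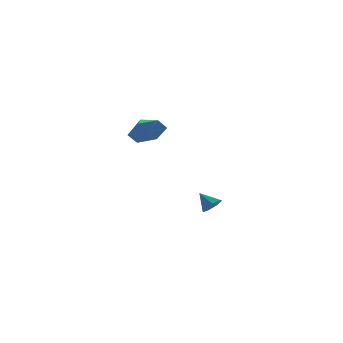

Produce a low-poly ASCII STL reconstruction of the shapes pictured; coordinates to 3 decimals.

solid 
facet normal 0.412 -0.653 -0.636
outer loop
vertex 3.148 -0.194 -3.285
vertex 2.836 0.091 -3.78
vertex 3.424 0.227 -3.539
endloop
endfacet
facet normal 0.486 0.196 0.852
outer loop
vertex 3.148 -0.194 -3.285
vertex 3.424 0.227 -3.539
vertex 2.384 0.809 -3.08
endloop
endfacet
facet normal 0.411 -0.654 -0.635
outer loop
vertex 3.424 0.227 -3.539
vertex 2.836 0.091 -3.78
vertex 3.258 0.545 -3.974
endloop
endfacet
facet normal 0.568 0.752 0.333
outer loop
vertex 3.424 0.227 -3.539
vertex 3.258 0.545 -3.974
vertex 2.384 0.809 -3.08
endloop
endfacet
facet normal 0.412 -0.654 -0.635
outer loop
vertex 3.258 0.545 -3.974
vertex 2.836 0.091 -3.78
vertex 2.774 0.521 -4.263
endloop
endfacet
facet normal 0.078 0.974 -0.211
outer loop
vertex 3.258 0.545 -3.974
vertex 2.774 0.521 -4.263
vertex 2.384 0.809 -3.08
endloop
endfacet
facet normal 0.411 -0.654 -0.635
outer loop
vertex 2.774 0.521 -4.263
vertex 2.836 0.091 -3.78
vertex 2.337 0.173 -4.187
endloop
endfacet
facet normal -0.617 0.693 -0.372
outer loop
vertex 2.774 0.521 -4.263
vertex 2.337 0.173 -4.187
vertex 2.384 0.809 -3.08
endloop
endfacet
facet normal 0.411 -0.654 -0.635
outer loop
vertex 2.337 0.173 -4.187
vertex 2.836 0.091 -3.78
vertex 2.275 -0.237 -3.805
endloop
endfacet
facet normal -0.992 0.123 -0.029
outer loop
vertex 2.337 0.173 -4.187
vertex 2.275 -0.237 -3.805
vertex 2.384 0.809 -3.08
endloop
endfacet
facet normal 0.410 -0.653 -0.636
outer loop
vertex 2.275 -0.237 -3.805
vertex 2.836 0.091 -3.78
vertex 2.636 -0.401 -3.404
endloop
endfacet
facet normal -0.766 -0.310 0.563
outer loop
vertex 2.275 -0.237 -3.805
vertex 2.636 -0.401 -3.404
vertex 2.384 0.809 -3.08
endloop
endfacet
facet normal 0.412 -0.653 -0.636
outer loop
vertex 2.636 -0.401 -3.404
vertex 2.836 0.091 -3.78
vertex 3.148 -0.194 -3.285
endloop
endfacet
facet normal -0.109 -0.278 0.954
outer loop
vertex 2.636 -0.401 -3.404
vertex 3.148 -0.194 -3.285
vertex 2.384 0.809 -3.08
endloop
endfacet
facet normal 0.028 -0.899 -0.436
outer loop
vertex -1.221 -2.768 2.598
vertex -1.825 -3.137 3.319
vertex -2.224 -2.742 2.479
endloop
endfacet
facet normal 0.072 0.909 -0.411
outer loop
vertex -1.221 -2.768 2.598
vertex -2.224 -2.742 2.479
vertex -1.855 -2.183 3.781
endloop
endfacet
facet normal 0.028 -0.899 -0.436
outer loop
vertex -2.224 -2.742 2.479
vertex -1.825 -3.137 3.319
vertex -2.828 -3.111 3.2
endloop
endfacet
facet normal -0.636 0.758 -0.145
outer loop
vertex -2.224 -2.742 2.479
vertex -2.828 -3.111 3.2
vertex -1.855 -2.183 3.781
endloop
endfacet
facet normal 0.028 -0.900 -0.435
outer loop
vertex -2.828 -3.111 3.2
vertex -1.825 -3.137 3.319
vertex -2.429 -3.505 4.04
endloop
endfacet
facet normal -0.726 0.422 0.543
outer loop
vertex -2.828 -3.111 3.2
vertex -2.429 -3.505 4.04
vertex -1.855 -2.183 3.781
endloop
endfacet
facet normal 0.028 -0.900 -0.435
outer loop
vertex -2.429 -3.505 4.04
vertex -1.825 -3.137 3.319
vertex -1.426 -3.531 4.159
endloop
endfacet
facet normal -0.108 0.236 0.966
outer loop
vertex -2.429 -3.505 4.04
vertex -1.426 -3.531 4.159
vertex -1.855 -2.183 3.781
endloop
endfacet
facet normal 0.028 -0.900 -0.435
outer loop
vertex -1.426 -3.531 4.159
vertex -1.825 -3.137 3.319
vertex -0.822 -3.163 3.438
endloop
endfacet
facet normal 0.600 0.387 0.700
outer loop
vertex -1.426 -3.531 4.159
vertex -0.822 -3.163 3.438
vertex -1.855 -2.183 3.781
endloop
endfacet
facet normal 0.028 -0.899 -0.436
outer loop
vertex -0.822 -3.163 3.438
vertex -1.825 -3.137 3.319
vertex -1.221 -2.768 2.598
endloop
endfacet
facet normal 0.690 0.723 0.012
outer loop
vertex -0.822 -3.163 3.438
vertex -1.221 -2.768 2.598
vertex -1.855 -2.183 3.781
endloop
endfacet

endsolid


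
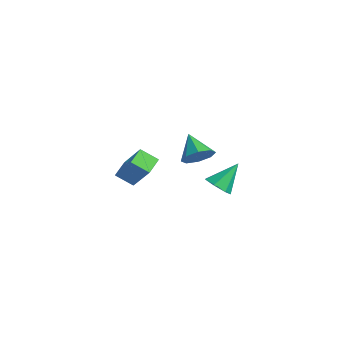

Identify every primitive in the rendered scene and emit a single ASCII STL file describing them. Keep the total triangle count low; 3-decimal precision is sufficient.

solid 
facet normal -0.480 0.822 0.306
outer loop
vertex -3.091 1.064 -2.152
vertex -2.365 1.72 -2.776
vertex -4.413 0.92 -3.842
endloop
endfacet
facet normal -0.625 -0.566 0.537
outer loop
vertex -3.875 -0.0 -4.184
vertex -3.091 1.064 -2.152
vertex -4.413 0.92 -3.842
endloop
endfacet
facet normal -0.481 0.822 0.307
outer loop
vertex -4.413 0.92 -3.842
vertex -2.365 1.72 -2.776
vertex -3.687 1.577 -4.465
endloop
endfacet
facet normal -0.614 -0.067 -0.786
outer loop
vertex -3.687 1.577 -4.465
vertex -3.875 -0.0 -4.184
vertex -4.413 0.92 -3.842
endloop
endfacet
facet normal 0.615 0.067 0.786
outer loop
vertex -3.091 1.064 -2.152
vertex -1.827 0.8 -3.118
vertex -2.365 1.72 -2.776
endloop
endfacet
facet normal -0.626 -0.566 0.537
outer loop
vertex -2.553 0.143 -2.495
vertex -3.091 1.064 -2.152
vertex -3.875 -0.0 -4.184
endloop
endfacet
facet normal 0.615 0.066 0.786
outer loop
vertex -2.553 0.143 -2.495
vertex -1.827 0.8 -3.118
vertex -3.091 1.064 -2.152
endloop
endfacet
facet normal 0.625 0.566 -0.537
outer loop
vertex -2.365 1.72 -2.776
vertex -1.827 0.8 -3.118
vertex -3.687 1.577 -4.465
endloop
endfacet
facet normal -0.615 -0.067 -0.786
outer loop
vertex -3.149 0.656 -4.808
vertex -3.875 -0.0 -4.184
vertex -3.687 1.577 -4.465
endloop
endfacet
facet normal 0.626 0.566 -0.537
outer loop
vertex -3.687 1.577 -4.465
vertex -1.827 0.8 -3.118
vertex -3.149 0.656 -4.808
endloop
endfacet
facet normal 0.480 -0.822 -0.306
outer loop
vertex -3.149 0.656 -4.808
vertex -2.553 0.143 -2.495
vertex -3.875 -0.0 -4.184
endloop
endfacet
facet normal 0.481 -0.822 -0.306
outer loop
vertex -1.827 0.8 -3.118
vertex -2.553 0.143 -2.495
vertex -3.149 0.656 -4.808
endloop
endfacet
facet normal 0.804 -0.167 -0.571
outer loop
vertex 2.305 0.931 0.672
vertex 1.863 1.25 -0.043
vertex 2.389 1.61 0.592
endloop
endfacet
facet normal 0.134 0.100 0.986
outer loop
vertex 2.305 0.931 0.672
vertex 2.389 1.61 0.592
vertex 0.617 1.51 0.843
endloop
endfacet
facet normal 0.804 -0.167 -0.571
outer loop
vertex 2.389 1.61 0.592
vertex 1.863 1.25 -0.043
vertex 2.165 2.078 0.14
endloop
endfacet
facet normal 0.060 0.708 0.704
outer loop
vertex 2.389 1.61 0.592
vertex 2.165 2.078 0.14
vertex 0.617 1.51 0.843
endloop
endfacet
facet normal 0.803 -0.167 -0.572
outer loop
vertex 2.165 2.078 0.14
vertex 1.863 1.25 -0.043
vertex 1.763 2.062 -0.42
endloop
endfacet
facet normal -0.272 0.948 0.168
outer loop
vertex 2.165 2.078 0.14
vertex 1.763 2.062 -0.42
vertex 0.617 1.51 0.843
endloop
endfacet
facet normal 0.804 -0.166 -0.572
outer loop
vertex 1.763 2.062 -0.42
vertex 1.863 1.25 -0.043
vertex 1.42 1.57 -0.759
endloop
endfacet
facet normal -0.667 0.678 -0.309
outer loop
vertex 1.763 2.062 -0.42
vertex 1.42 1.57 -0.759
vertex 0.617 1.51 0.843
endloop
endfacet
facet normal 0.803 -0.168 -0.572
outer loop
vertex 1.42 1.57 -0.759
vertex 1.863 1.25 -0.043
vertex 1.336 0.891 -0.678
endloop
endfacet
facet normal -0.893 0.057 -0.446
outer loop
vertex 1.42 1.57 -0.759
vertex 1.336 0.891 -0.678
vertex 0.617 1.51 0.843
endloop
endfacet
facet normal 0.803 -0.168 -0.572
outer loop
vertex 1.336 0.891 -0.678
vertex 1.863 1.25 -0.043
vertex 1.56 0.423 -0.226
endloop
endfacet
facet normal -0.819 -0.550 -0.163
outer loop
vertex 1.336 0.891 -0.678
vertex 1.56 0.423 -0.226
vertex 0.617 1.51 0.843
endloop
endfacet
facet normal 0.803 -0.168 -0.572
outer loop
vertex 1.56 0.423 -0.226
vertex 1.863 1.25 -0.043
vertex 1.962 0.439 0.334
endloop
endfacet
facet normal -0.488 -0.790 0.373
outer loop
vertex 1.56 0.423 -0.226
vertex 1.962 0.439 0.334
vertex 0.617 1.51 0.843
endloop
endfacet
facet normal 0.803 -0.168 -0.571
outer loop
vertex 1.962 0.439 0.334
vertex 1.863 1.25 -0.043
vertex 2.305 0.931 0.672
endloop
endfacet
facet normal -0.092 -0.519 0.850
outer loop
vertex 1.962 0.439 0.334
vertex 2.305 0.931 0.672
vertex 0.617 1.51 0.843
endloop
endfacet
facet normal -0.015 -0.712 -0.702
outer loop
vertex 3.987 1.355 -1.43
vertex 3.197 1.452 -1.511
vertex 3.787 1.824 -1.901
endloop
endfacet
facet normal 0.888 0.453 0.074
outer loop
vertex 3.987 1.355 -1.43
vertex 3.787 1.824 -1.901
vertex 3.223 2.668 -0.309
endloop
endfacet
facet normal -0.016 -0.712 -0.702
outer loop
vertex 3.787 1.824 -1.901
vertex 3.197 1.452 -1.511
vertex 3.143 2.013 -2.078
endloop
endfacet
facet normal 0.350 0.873 -0.339
outer loop
vertex 3.787 1.824 -1.901
vertex 3.143 2.013 -2.078
vertex 3.223 2.668 -0.309
endloop
endfacet
facet normal -0.015 -0.711 -0.703
outer loop
vertex 3.143 2.013 -2.078
vertex 3.197 1.452 -1.511
vertex 2.539 1.779 -1.828
endloop
endfacet
facet normal -0.448 0.845 -0.292
outer loop
vertex 3.143 2.013 -2.078
vertex 2.539 1.779 -1.828
vertex 3.223 2.668 -0.309
endloop
endfacet
facet normal -0.015 -0.712 -0.702
outer loop
vertex 2.539 1.779 -1.828
vertex 3.197 1.452 -1.511
vertex 2.431 1.299 -1.339
endloop
endfacet
facet normal -0.904 0.387 0.180
outer loop
vertex 2.539 1.779 -1.828
vertex 2.431 1.299 -1.339
vertex 3.223 2.668 -0.309
endloop
endfacet
facet normal -0.016 -0.711 -0.703
outer loop
vertex 2.431 1.299 -1.339
vertex 3.197 1.452 -1.511
vertex 2.899 0.933 -0.979
endloop
endfacet
facet normal -0.675 -0.153 0.722
outer loop
vertex 2.431 1.299 -1.339
vertex 2.899 0.933 -0.979
vertex 3.223 2.668 -0.309
endloop
endfacet
facet normal -0.016 -0.711 -0.703
outer loop
vertex 2.899 0.933 -0.979
vertex 3.197 1.452 -1.511
vertex 3.591 0.958 -1.02
endloop
endfacet
facet normal 0.068 -0.370 0.926
outer loop
vertex 2.899 0.933 -0.979
vertex 3.591 0.958 -1.02
vertex 3.223 2.668 -0.309
endloop
endfacet
facet normal -0.015 -0.711 -0.703
outer loop
vertex 3.591 0.958 -1.02
vertex 3.197 1.452 -1.511
vertex 3.987 1.355 -1.43
endloop
endfacet
facet normal 0.763 -0.101 0.639
outer loop
vertex 3.591 0.958 -1.02
vertex 3.987 1.355 -1.43
vertex 3.223 2.668 -0.309
endloop
endfacet

endsolid


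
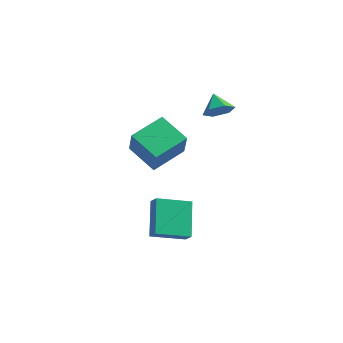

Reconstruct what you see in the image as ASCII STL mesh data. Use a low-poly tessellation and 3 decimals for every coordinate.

solid 
facet normal -0.434 0.417 -0.799
outer loop
vertex -3.578 -3.792 -1.267
vertex -3.837 -2.059 -0.222
vertex -1.91 -3.187 -1.857
endloop
endfacet
facet normal 0.127 -0.849 -0.513
outer loop
vertex -1.563 -3.521 -1.218
vertex -3.578 -3.792 -1.267
vertex -1.91 -3.187 -1.857
endloop
endfacet
facet normal -0.434 0.417 -0.799
outer loop
vertex -1.91 -3.187 -1.857
vertex -3.837 -2.059 -0.222
vertex -2.169 -1.454 -0.812
endloop
endfacet
facet normal 0.892 0.323 -0.315
outer loop
vertex -2.169 -1.454 -0.812
vertex -1.563 -3.521 -1.218
vertex -1.91 -3.187 -1.857
endloop
endfacet
facet normal -0.892 -0.323 0.315
outer loop
vertex -3.578 -3.792 -1.267
vertex -3.49 -2.393 0.417
vertex -3.837 -2.059 -0.222
endloop
endfacet
facet normal 0.127 -0.849 -0.513
outer loop
vertex -3.231 -4.126 -0.628
vertex -3.578 -3.792 -1.267
vertex -1.563 -3.521 -1.218
endloop
endfacet
facet normal -0.892 -0.323 0.315
outer loop
vertex -3.231 -4.126 -0.628
vertex -3.49 -2.393 0.417
vertex -3.578 -3.792 -1.267
endloop
endfacet
facet normal -0.127 0.849 0.513
outer loop
vertex -3.837 -2.059 -0.222
vertex -3.49 -2.393 0.417
vertex -2.169 -1.454 -0.812
endloop
endfacet
facet normal 0.892 0.323 -0.315
outer loop
vertex -1.822 -1.788 -0.173
vertex -1.563 -3.521 -1.218
vertex -2.169 -1.454 -0.812
endloop
endfacet
facet normal -0.127 0.849 0.513
outer loop
vertex -2.169 -1.454 -0.812
vertex -3.49 -2.393 0.417
vertex -1.822 -1.788 -0.173
endloop
endfacet
facet normal 0.434 -0.417 0.799
outer loop
vertex -1.822 -1.788 -0.173
vertex -3.231 -4.126 -0.628
vertex -1.563 -3.521 -1.218
endloop
endfacet
facet normal 0.434 -0.417 0.799
outer loop
vertex -3.49 -2.393 0.417
vertex -3.231 -4.126 -0.628
vertex -1.822 -1.788 -0.173
endloop
endfacet
facet normal -0.774 0.575 0.264
outer loop
vertex -5.157 -0.039 2.914
vertex -3.908 1.53 3.159
vertex -5.364 0.354 1.45
endloop
endfacet
facet normal -0.618 -0.777 -0.121
outer loop
vertex -3.932 -0.71 0.961
vertex -5.157 -0.039 2.914
vertex -5.364 0.354 1.45
endloop
endfacet
facet normal -0.774 0.575 0.264
outer loop
vertex -5.364 0.354 1.45
vertex -3.908 1.53 3.159
vertex -4.115 1.923 1.694
endloop
endfacet
facet normal -0.136 0.257 -0.957
outer loop
vertex -4.115 1.923 1.694
vertex -3.932 -0.71 0.961
vertex -5.364 0.354 1.45
endloop
endfacet
facet normal 0.136 -0.257 0.957
outer loop
vertex -5.157 -0.039 2.914
vertex -2.476 0.466 2.67
vertex -3.908 1.53 3.159
endloop
endfacet
facet normal -0.618 -0.777 -0.121
outer loop
vertex -3.725 -1.103 2.426
vertex -5.157 -0.039 2.914
vertex -3.932 -0.71 0.961
endloop
endfacet
facet normal 0.135 -0.257 0.957
outer loop
vertex -3.725 -1.103 2.426
vertex -2.476 0.466 2.67
vertex -5.157 -0.039 2.914
endloop
endfacet
facet normal 0.618 0.777 0.121
outer loop
vertex -3.908 1.53 3.159
vertex -2.476 0.466 2.67
vertex -4.115 1.923 1.694
endloop
endfacet
facet normal -0.135 0.257 -0.957
outer loop
vertex -2.683 0.859 1.206
vertex -3.932 -0.71 0.961
vertex -4.115 1.923 1.694
endloop
endfacet
facet normal 0.618 0.777 0.121
outer loop
vertex -4.115 1.923 1.694
vertex -2.476 0.466 2.67
vertex -2.683 0.859 1.206
endloop
endfacet
facet normal 0.774 -0.575 -0.264
outer loop
vertex -2.683 0.859 1.206
vertex -3.725 -1.103 2.426
vertex -3.932 -0.71 0.961
endloop
endfacet
facet normal 0.774 -0.575 -0.264
outer loop
vertex -2.476 0.466 2.67
vertex -3.725 -1.103 2.426
vertex -2.683 0.859 1.206
endloop
endfacet
facet normal 0.386 -0.801 -0.457
outer loop
vertex -0.968 3.014 3.179
vertex -1.318 3.269 2.437
vertex -0.527 3.528 2.65
endloop
endfacet
facet normal 0.434 0.438 0.787
outer loop
vertex -0.968 3.014 3.179
vertex -0.527 3.528 2.65
vertex -1.762 4.191 2.963
endloop
endfacet
facet normal 0.386 -0.801 -0.458
outer loop
vertex -0.527 3.528 2.65
vertex -1.318 3.269 2.437
vertex -0.877 3.784 1.908
endloop
endfacet
facet normal 0.486 0.871 0.071
outer loop
vertex -0.527 3.528 2.65
vertex -0.877 3.784 1.908
vertex -1.762 4.191 2.963
endloop
endfacet
facet normal 0.386 -0.801 -0.458
outer loop
vertex -0.877 3.784 1.908
vertex -1.318 3.269 2.437
vertex -1.669 3.525 1.694
endloop
endfacet
facet normal -0.158 0.870 -0.468
outer loop
vertex -0.877 3.784 1.908
vertex -1.669 3.525 1.694
vertex -1.762 4.191 2.963
endloop
endfacet
facet normal 0.385 -0.801 -0.458
outer loop
vertex -1.669 3.525 1.694
vertex -1.318 3.269 2.437
vertex -2.11 3.01 2.224
endloop
endfacet
facet normal -0.854 0.433 -0.290
outer loop
vertex -1.669 3.525 1.694
vertex -2.11 3.01 2.224
vertex -1.762 4.191 2.963
endloop
endfacet
facet normal 0.385 -0.802 -0.457
outer loop
vertex -2.11 3.01 2.224
vertex -1.318 3.269 2.437
vertex -1.76 2.755 2.966
endloop
endfacet
facet normal -0.904 -0.000 0.427
outer loop
vertex -2.11 3.01 2.224
vertex -1.76 2.755 2.966
vertex -1.762 4.191 2.963
endloop
endfacet
facet normal 0.385 -0.802 -0.457
outer loop
vertex -1.76 2.755 2.966
vertex -1.318 3.269 2.437
vertex -0.968 3.014 3.179
endloop
endfacet
facet normal -0.260 0.002 0.966
outer loop
vertex -1.76 2.755 2.966
vertex -0.968 3.014 3.179
vertex -1.762 4.191 2.963
endloop
endfacet

endsolid


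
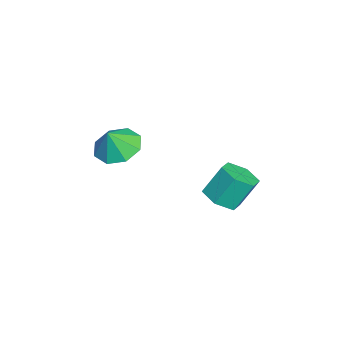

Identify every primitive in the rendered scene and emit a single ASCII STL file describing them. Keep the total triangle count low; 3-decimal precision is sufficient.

solid 
facet normal -0.388 0.272 -0.880
outer loop
vertex -2.09 -1.466 2.631
vertex -2.987 -1.154 3.123
vertex -2.063 -0.681 2.862
endloop
endfacet
facet normal 0.960 -0.109 0.258
outer loop
vertex -2.09 -1.466 2.631
vertex -2.063 -0.681 2.862
vertex -2.513 -1.486 4.197
endloop
endfacet
facet normal -0.388 0.272 -0.881
outer loop
vertex -2.063 -0.681 2.862
vertex -2.987 -1.154 3.123
vertex -2.578 -0.173 3.246
endloop
endfacet
facet normal 0.768 0.400 0.500
outer loop
vertex -2.063 -0.681 2.862
vertex -2.578 -0.173 3.246
vertex -2.513 -1.486 4.197
endloop
endfacet
facet normal -0.388 0.272 -0.880
outer loop
vertex -2.578 -0.173 3.246
vertex -2.987 -1.154 3.123
vertex -3.332 -0.239 3.558
endloop
endfacet
facet normal 0.270 0.574 0.773
outer loop
vertex -2.578 -0.173 3.246
vertex -3.332 -0.239 3.558
vertex -2.513 -1.486 4.197
endloop
endfacet
facet normal -0.388 0.272 -0.881
outer loop
vertex -3.332 -0.239 3.558
vertex -2.987 -1.154 3.123
vertex -3.884 -0.841 3.615
endloop
endfacet
facet normal -0.244 0.311 0.919
outer loop
vertex -3.332 -0.239 3.558
vertex -3.884 -0.841 3.615
vertex -2.513 -1.486 4.197
endloop
endfacet
facet normal -0.388 0.272 -0.881
outer loop
vertex -3.884 -0.841 3.615
vertex -2.987 -1.154 3.123
vertex -3.91 -1.627 3.384
endloop
endfacet
facet normal -0.471 -0.234 0.850
outer loop
vertex -3.884 -0.841 3.615
vertex -3.91 -1.627 3.384
vertex -2.513 -1.486 4.197
endloop
endfacet
facet normal -0.388 0.272 -0.880
outer loop
vertex -3.91 -1.627 3.384
vertex -2.987 -1.154 3.123
vertex -3.396 -2.135 3.0
endloop
endfacet
facet normal -0.279 -0.743 0.609
outer loop
vertex -3.91 -1.627 3.384
vertex -3.396 -2.135 3.0
vertex -2.513 -1.486 4.197
endloop
endfacet
facet normal -0.388 0.272 -0.880
outer loop
vertex -3.396 -2.135 3.0
vertex -2.987 -1.154 3.123
vertex -2.642 -2.068 2.688
endloop
endfacet
facet normal 0.220 -0.916 0.335
outer loop
vertex -3.396 -2.135 3.0
vertex -2.642 -2.068 2.688
vertex -2.513 -1.486 4.197
endloop
endfacet
facet normal -0.388 0.273 -0.880
outer loop
vertex -2.642 -2.068 2.688
vertex -2.987 -1.154 3.123
vertex -2.09 -1.466 2.631
endloop
endfacet
facet normal 0.733 -0.654 0.190
outer loop
vertex -2.642 -2.068 2.688
vertex -2.09 -1.466 2.631
vertex -2.513 -1.486 4.197
endloop
endfacet
facet normal 0.166 -0.489 -0.856
outer loop
vertex -1.734 3.685 0.462
vertex -2.421 3.118 0.652
vertex -2.578 3.883 0.185
endloop
endfacet
facet normal 0.335 0.845 -0.418
outer loop
vertex -1.734 3.685 0.462
vertex -2.578 3.883 0.185
vertex -1.993 4.448 1.797
endloop
endfacet
facet normal 0.335 0.845 -0.418
outer loop
vertex -1.993 4.448 1.797
vertex -2.578 3.883 0.185
vertex -2.837 4.646 1.52
endloop
endfacet
facet normal -0.166 0.490 0.856
outer loop
vertex -1.993 4.448 1.797
vertex -2.837 4.646 1.52
vertex -2.679 3.882 1.988
endloop
endfacet
facet normal 0.166 -0.489 -0.856
outer loop
vertex -2.578 3.883 0.185
vertex -2.421 3.118 0.652
vertex -3.264 3.317 0.375
endloop
endfacet
facet normal -0.635 0.611 -0.472
outer loop
vertex -2.578 3.883 0.185
vertex -3.264 3.317 0.375
vertex -2.837 4.646 1.52
endloop
endfacet
facet normal -0.636 0.611 -0.472
outer loop
vertex -2.837 4.646 1.52
vertex -3.264 3.317 0.375
vertex -3.523 4.08 1.711
endloop
endfacet
facet normal -0.166 0.490 0.856
outer loop
vertex -2.837 4.646 1.52
vertex -3.523 4.08 1.711
vertex -2.679 3.882 1.988
endloop
endfacet
facet normal 0.166 -0.490 -0.856
outer loop
vertex -3.264 3.317 0.375
vertex -2.421 3.118 0.652
vertex -3.107 2.552 0.843
endloop
endfacet
facet normal -0.971 -0.233 -0.055
outer loop
vertex -3.264 3.317 0.375
vertex -3.107 2.552 0.843
vertex -3.523 4.08 1.711
endloop
endfacet
facet normal -0.971 -0.233 -0.055
outer loop
vertex -3.523 4.08 1.711
vertex -3.107 2.552 0.843
vertex -3.366 3.315 2.178
endloop
endfacet
facet normal -0.166 0.489 0.856
outer loop
vertex -3.523 4.08 1.711
vertex -3.366 3.315 2.178
vertex -2.679 3.882 1.988
endloop
endfacet
facet normal 0.166 -0.490 -0.856
outer loop
vertex -3.107 2.552 0.843
vertex -2.421 3.118 0.652
vertex -2.263 2.354 1.12
endloop
endfacet
facet normal -0.335 -0.845 0.418
outer loop
vertex -3.107 2.552 0.843
vertex -2.263 2.354 1.12
vertex -3.366 3.315 2.178
endloop
endfacet
facet normal -0.335 -0.845 0.418
outer loop
vertex -3.366 3.315 2.178
vertex -2.263 2.354 1.12
vertex -2.522 3.117 2.455
endloop
endfacet
facet normal -0.166 0.489 0.856
outer loop
vertex -3.366 3.315 2.178
vertex -2.522 3.117 2.455
vertex -2.679 3.882 1.988
endloop
endfacet
facet normal 0.166 -0.490 -0.856
outer loop
vertex -2.263 2.354 1.12
vertex -2.421 3.118 0.652
vertex -1.577 2.92 0.929
endloop
endfacet
facet normal 0.635 -0.611 0.472
outer loop
vertex -2.263 2.354 1.12
vertex -1.577 2.92 0.929
vertex -2.522 3.117 2.455
endloop
endfacet
facet normal 0.635 -0.611 0.472
outer loop
vertex -2.522 3.117 2.455
vertex -1.577 2.92 0.929
vertex -1.836 3.683 2.265
endloop
endfacet
facet normal -0.166 0.489 0.856
outer loop
vertex -2.522 3.117 2.455
vertex -1.836 3.683 2.265
vertex -2.679 3.882 1.988
endloop
endfacet
facet normal 0.166 -0.489 -0.856
outer loop
vertex -1.577 2.92 0.929
vertex -2.421 3.118 0.652
vertex -1.734 3.685 0.462
endloop
endfacet
facet normal 0.971 0.233 0.055
outer loop
vertex -1.577 2.92 0.929
vertex -1.734 3.685 0.462
vertex -1.836 3.683 2.265
endloop
endfacet
facet normal 0.971 0.233 0.055
outer loop
vertex -1.836 3.683 2.265
vertex -1.734 3.685 0.462
vertex -1.993 4.448 1.797
endloop
endfacet
facet normal -0.166 0.490 0.856
outer loop
vertex -1.836 3.683 2.265
vertex -1.993 4.448 1.797
vertex -2.679 3.882 1.988
endloop
endfacet

endsolid
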